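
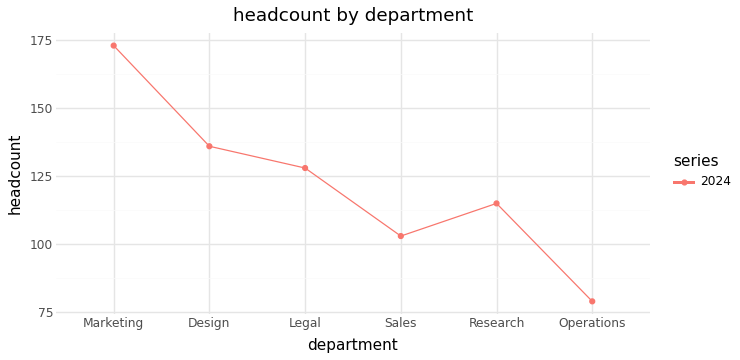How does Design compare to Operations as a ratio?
Design ≈ 140, Operations ≈ 80; 140/80 ≈ 1.75.

≈ 1.75×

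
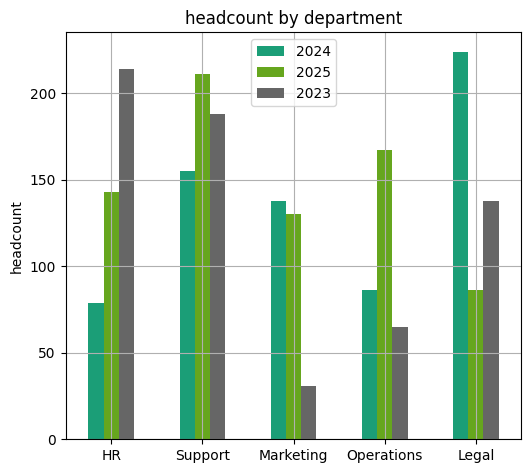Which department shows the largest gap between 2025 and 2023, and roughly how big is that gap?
Operations, ≈ 100

Operations: 2025 ≈ 160, 2023 ≈ 60 → gap ≈ 100. Next-largest (Marketing) is only ≈ 80.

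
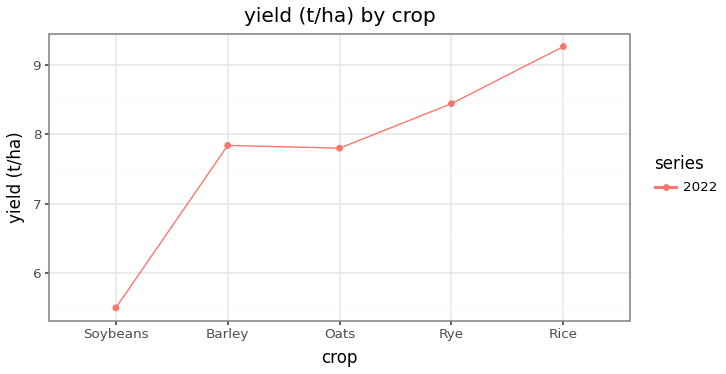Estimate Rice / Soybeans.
Rice ≈ 9.5, Soybeans ≈ 5.5; 9.5/5.5 ≈ 1.73.

≈ 1.73×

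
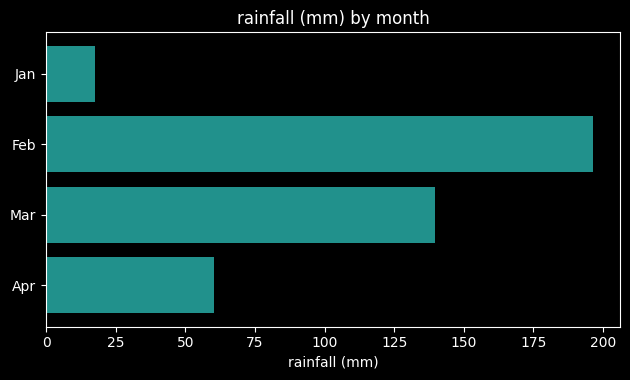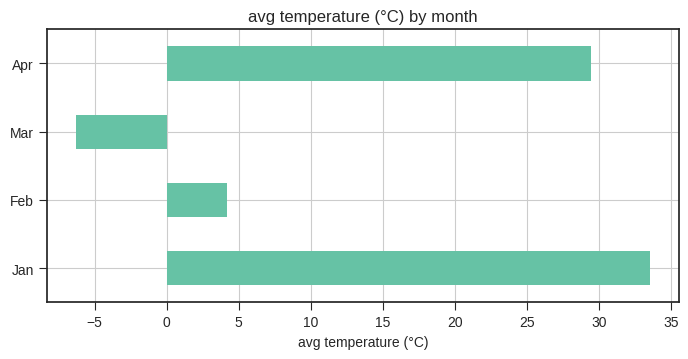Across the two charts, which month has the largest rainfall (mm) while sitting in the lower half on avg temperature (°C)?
Chart 2 median avg temperature (°C) ≈ 15; below-median months: Feb, Mar. Among those, Feb has the highest rainfall (mm) (≈ 200).

Feb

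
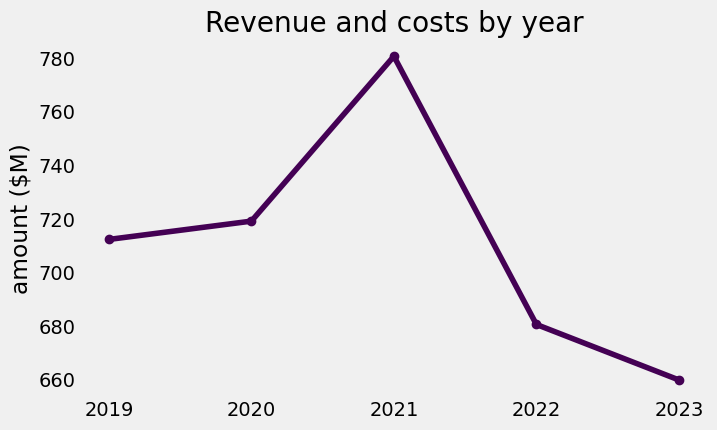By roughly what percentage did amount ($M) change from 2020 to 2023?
2020 ≈ 720, 2023 ≈ 660; (660 − 720) / 720 ≈ -8.3%.

≈ -8.3%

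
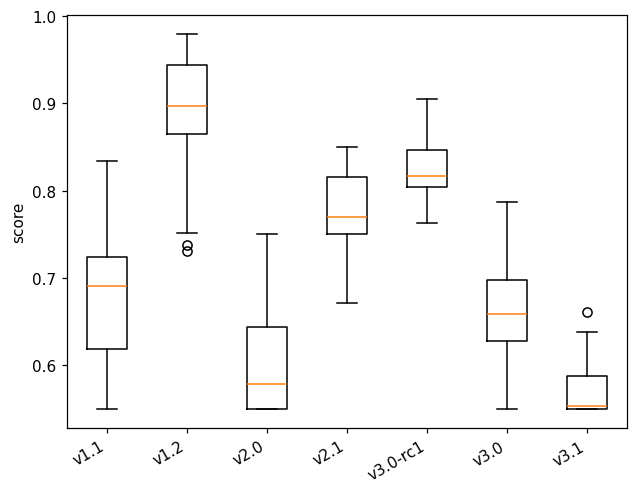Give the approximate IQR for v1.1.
≈ 0.10

Q3 ≈ 0.70, Q1 ≈ 0.60; IQR ≈ 0.10.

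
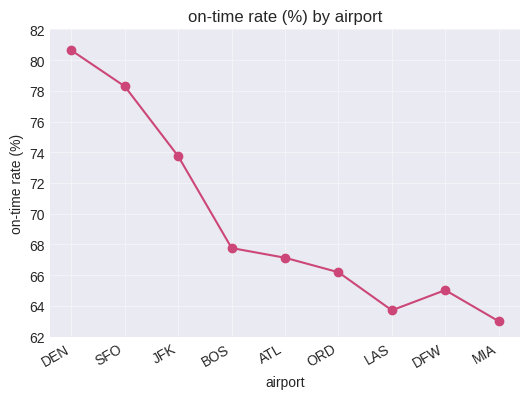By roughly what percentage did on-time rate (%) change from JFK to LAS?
≈ -13.5%

JFK ≈ 74, LAS ≈ 64; (64 − 74) / 74 ≈ -13.5%.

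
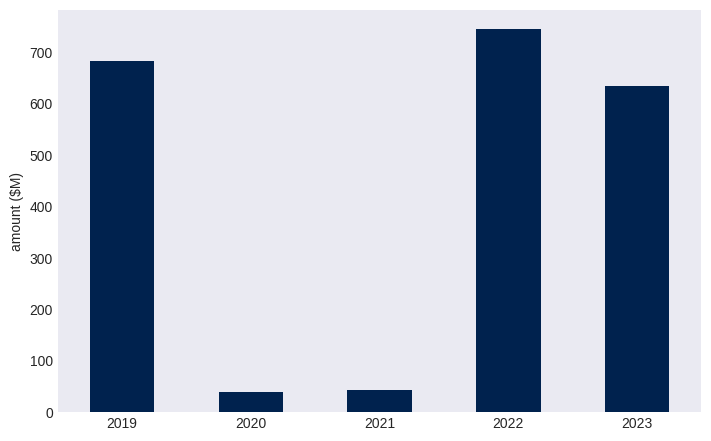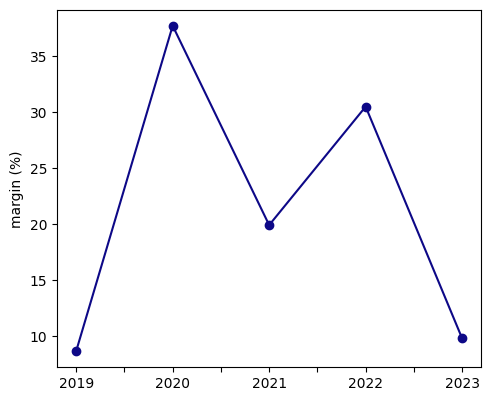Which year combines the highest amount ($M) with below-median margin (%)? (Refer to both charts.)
Chart 2 median margin (%) ≈ 20; below-median years: 2019, 2023. Among those, 2019 has the highest amount ($M) (≈ 700).

2019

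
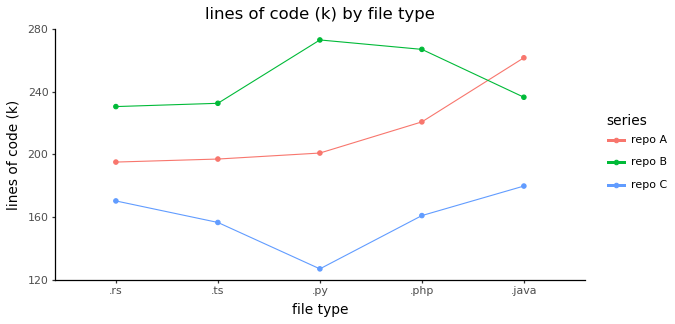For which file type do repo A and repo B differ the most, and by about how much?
.py, ≈ 80 k

.py: repo A ≈ 200, repo B ≈ 280 → gap ≈ 80. Next-largest (.php) is only ≈ 40.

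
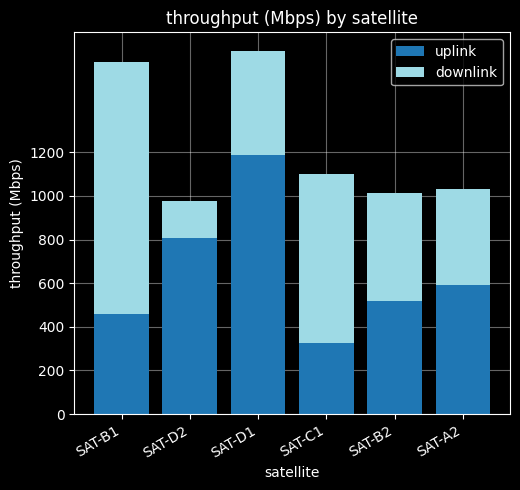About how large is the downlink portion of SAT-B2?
downlink top ≈ 1000, bottom ≈ 600; segment ≈ 400.

≈ 400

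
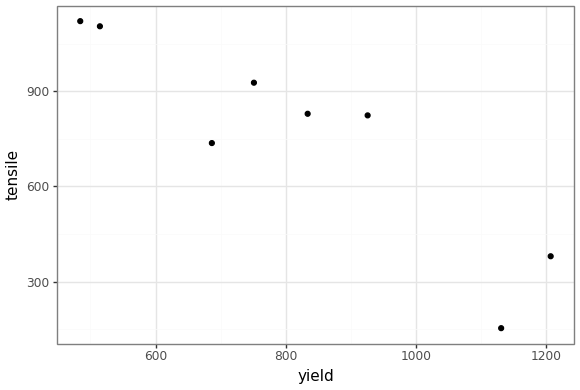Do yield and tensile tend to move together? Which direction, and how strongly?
Points are negatively correlated; strong (|r| ≈ 0.9).

negative, strong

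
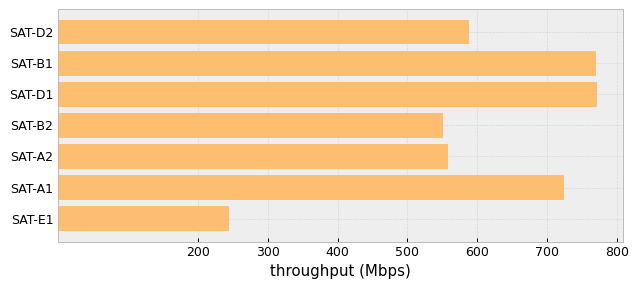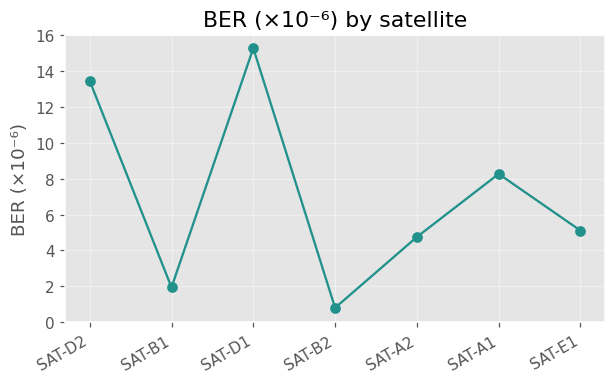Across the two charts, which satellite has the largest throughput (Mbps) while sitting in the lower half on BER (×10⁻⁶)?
Chart 2 median BER (×10⁻⁶) ≈ 6; below-median satellites: SAT-B1, SAT-B2, SAT-A2. Among those, SAT-B1 has the highest throughput (Mbps) (≈ 800).

SAT-B1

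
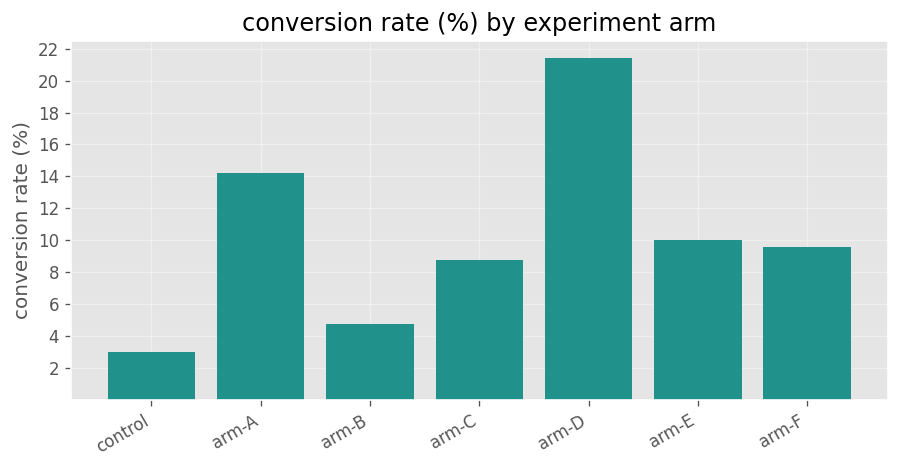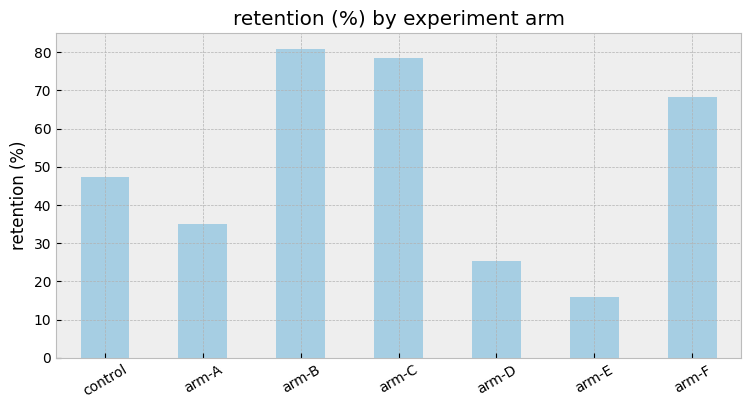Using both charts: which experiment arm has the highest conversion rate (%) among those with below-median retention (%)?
arm-D

Chart 2 median retention (%) ≈ 50; below-median experiment arms: arm-A, arm-D, arm-E. Among those, arm-D has the highest conversion rate (%) (≈ 22).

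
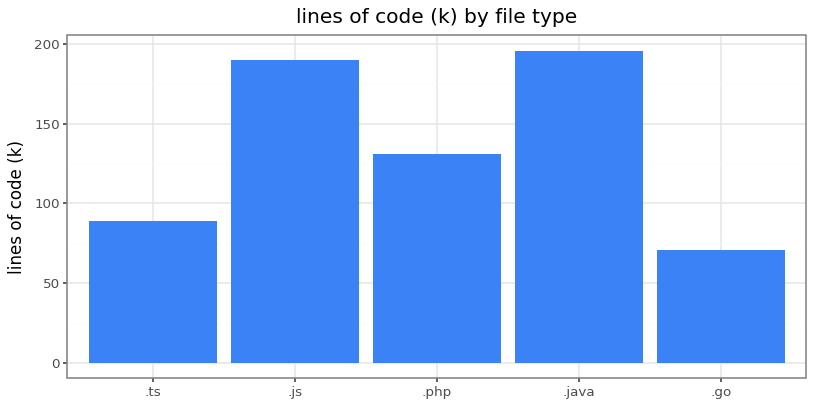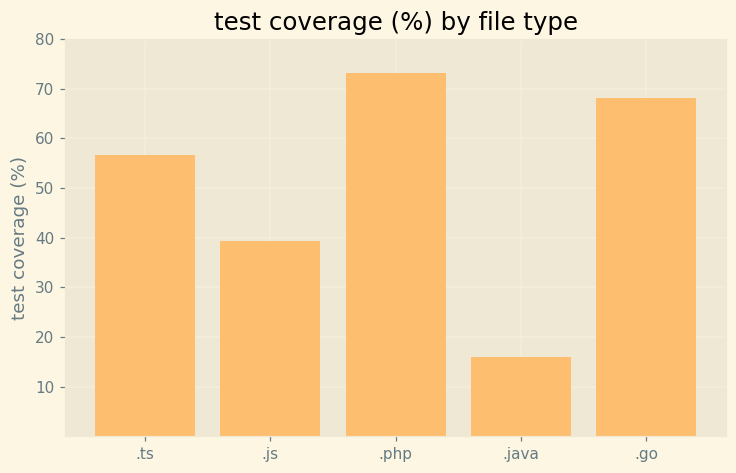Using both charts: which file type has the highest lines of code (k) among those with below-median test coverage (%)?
.java

Chart 2 median test coverage (%) ≈ 60; below-median file types: .js, .java. Among those, .java has the highest lines of code (k) (≈ 200).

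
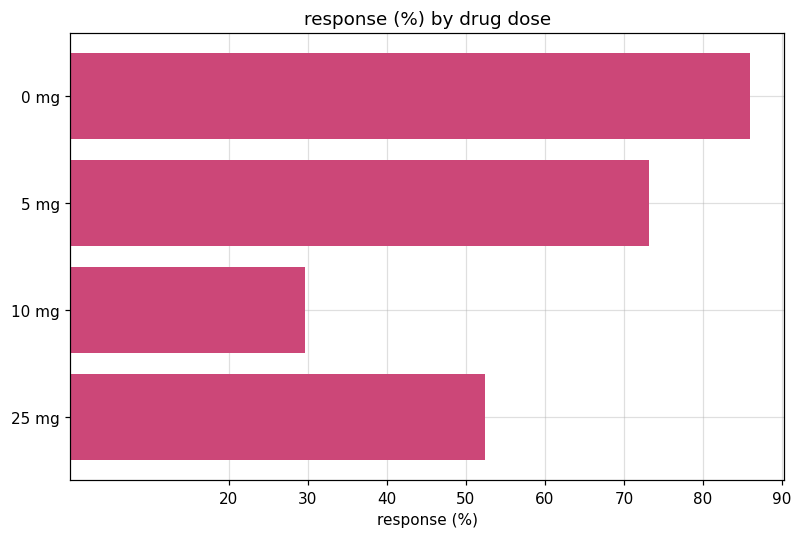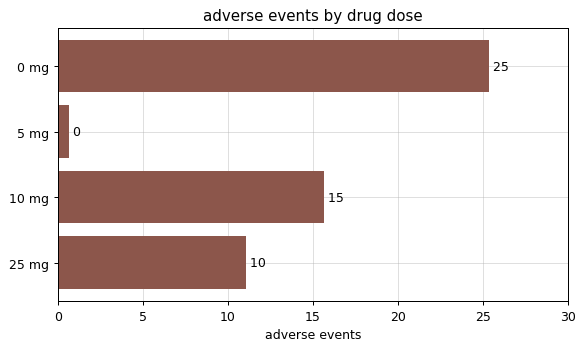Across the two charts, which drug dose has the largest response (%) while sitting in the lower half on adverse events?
Chart 2 median adverse events ≈ 15; below-median drug doses: 5 mg, 25 mg. Among those, 5 mg has the highest response (%) (≈ 70).

5 mg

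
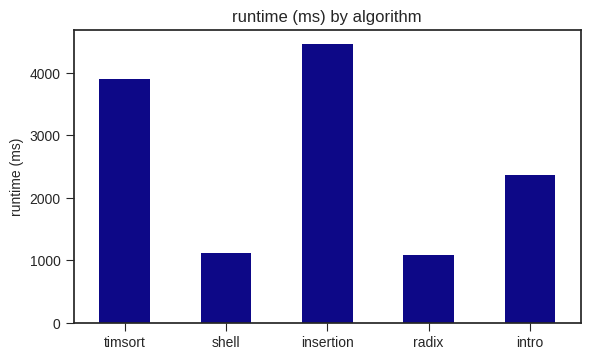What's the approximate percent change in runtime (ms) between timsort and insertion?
timsort ≈ 4000, insertion ≈ 4500; (4500 − 4000) / 4000 ≈ +12.5%.

≈ +12.5%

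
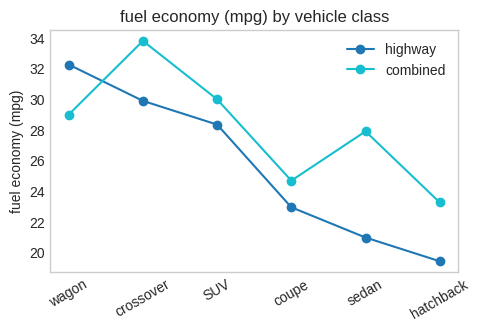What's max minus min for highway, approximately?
≈ 12

Max wagon ≈ 32, min hatchback ≈ 20; range ≈ 12.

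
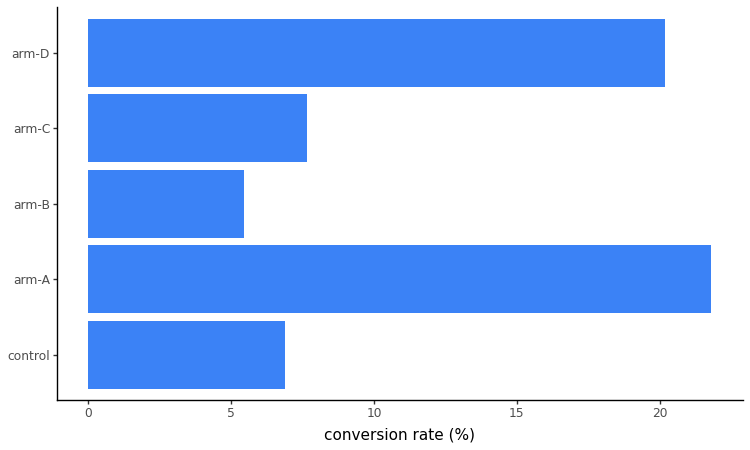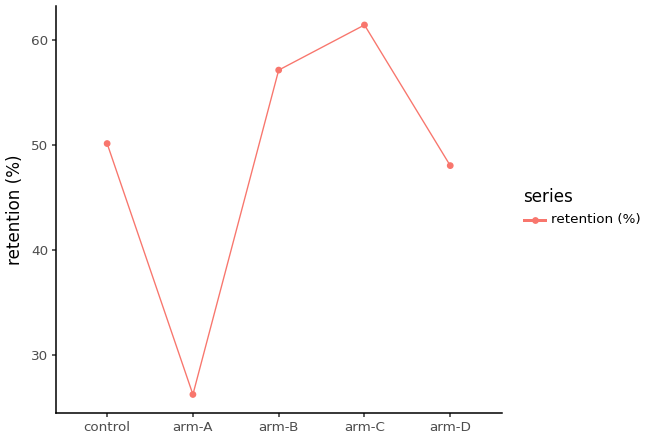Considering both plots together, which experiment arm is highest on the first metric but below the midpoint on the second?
arm-A

Chart 2 median retention (%) ≈ 50; below-median experiment arms: arm-A, arm-D. Among those, arm-A has the highest conversion rate (%) (≈ 22).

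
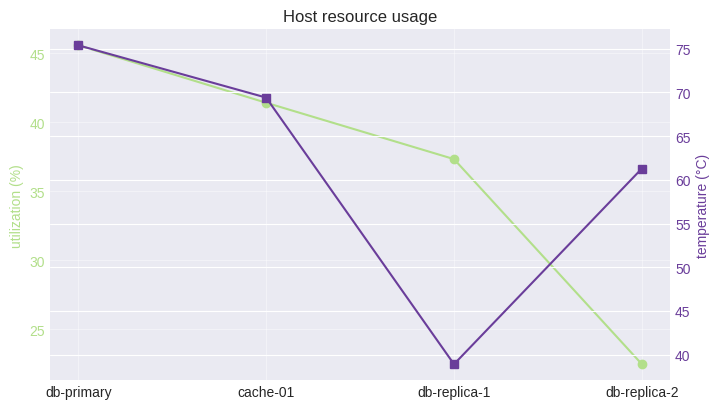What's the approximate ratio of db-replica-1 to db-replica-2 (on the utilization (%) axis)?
≈ 1.73×

db-replica-1 ≈ 38, db-replica-2 ≈ 22; 38/22 ≈ 1.73.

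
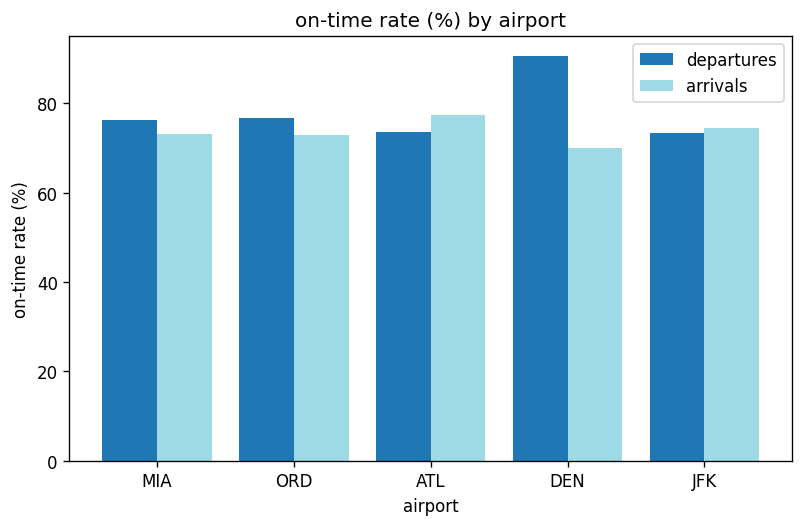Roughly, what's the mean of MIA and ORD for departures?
(80 + 80) / 2 ≈ 80.

≈ 80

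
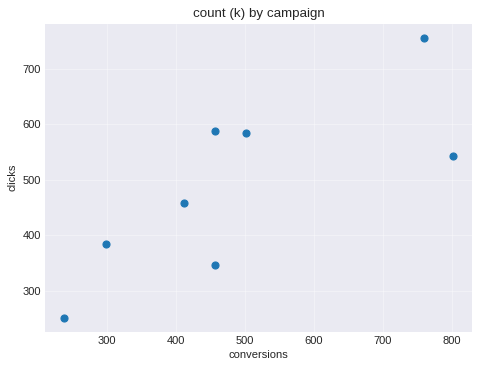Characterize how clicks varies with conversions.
positive, strong

Points are positively correlated; strong (|r| ≈ 0.8).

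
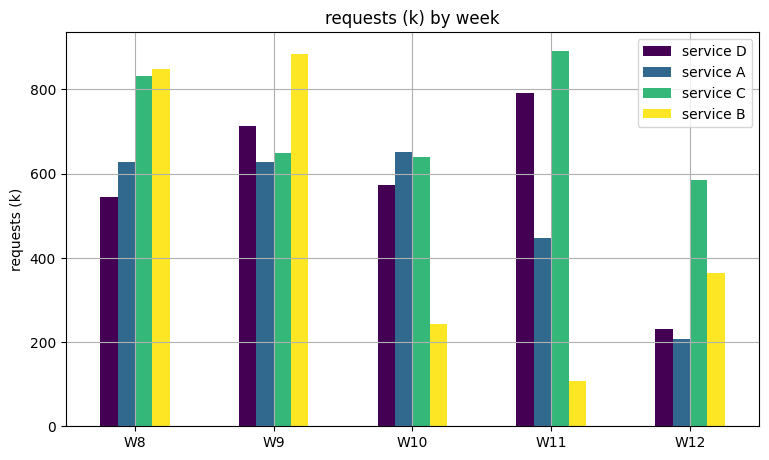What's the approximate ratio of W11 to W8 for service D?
W11 ≈ 800, W8 ≈ 500; 800/500 ≈ 1.6.

≈ 1.6×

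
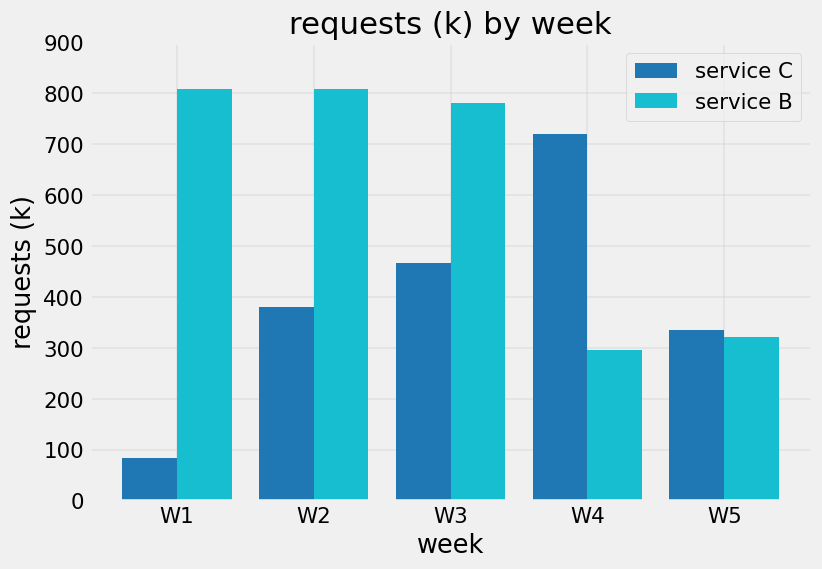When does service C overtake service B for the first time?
W3: service C ≈ 500 vs service B ≈ 800 (not yet); W4: service C ≈ 700 vs service B ≈ 300 (first crossover).

W4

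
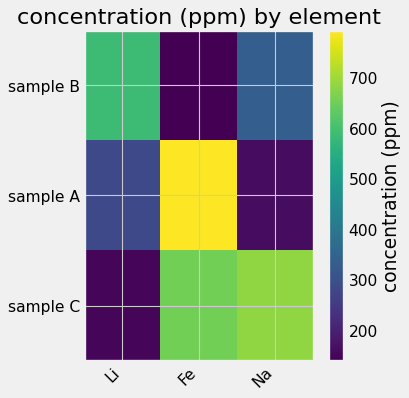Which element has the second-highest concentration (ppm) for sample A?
Top 3 for sample A: Fe ≈ 800, Li ≈ 300, Na ≈ 200.

Li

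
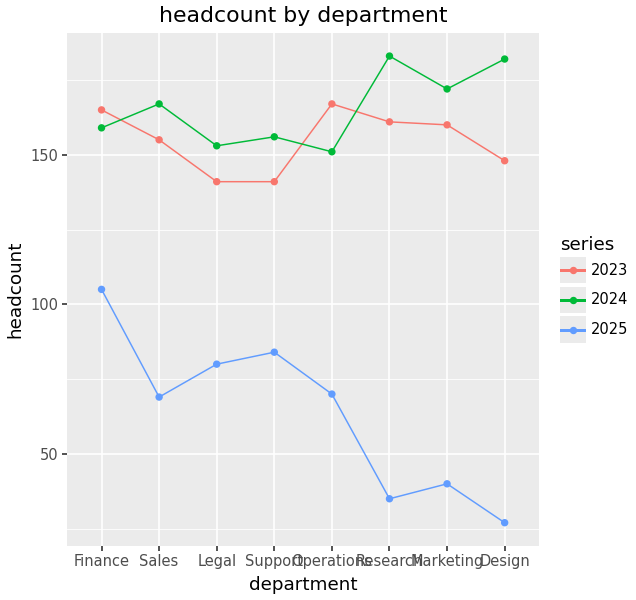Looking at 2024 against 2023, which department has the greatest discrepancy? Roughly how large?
Design: 2024 ≈ 180, 2023 ≈ 140 → gap ≈ 40. Next-largest (Research) is only ≈ 20.

Design, ≈ 40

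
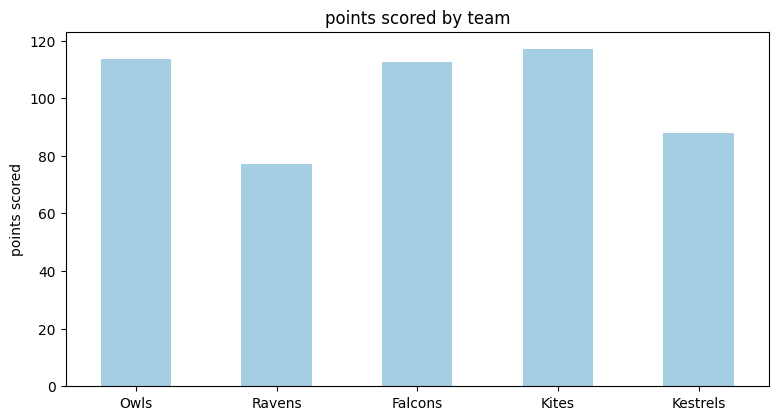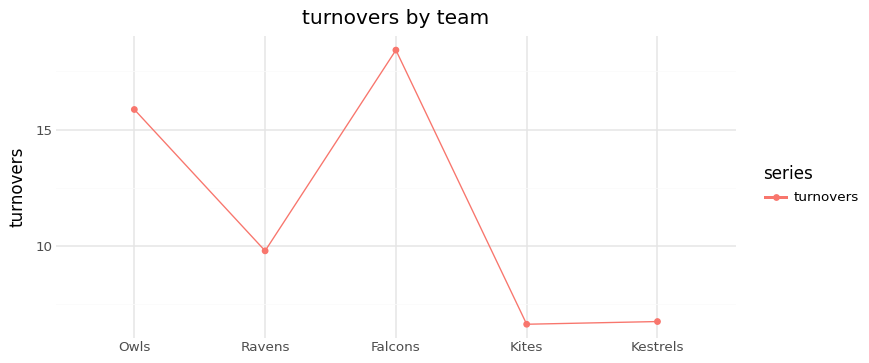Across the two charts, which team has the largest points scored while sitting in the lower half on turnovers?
Kites

Chart 2 median turnovers ≈ 10; below-median teams: Kites, Kestrels. Among those, Kites has the highest points scored (≈ 120).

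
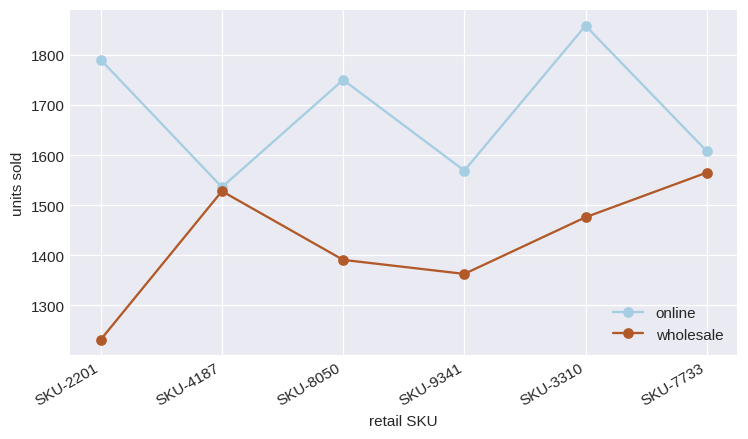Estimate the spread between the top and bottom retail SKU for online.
≈ 400

Max SKU-3310 ≈ 1900, min SKU-4187 ≈ 1500; range ≈ 400.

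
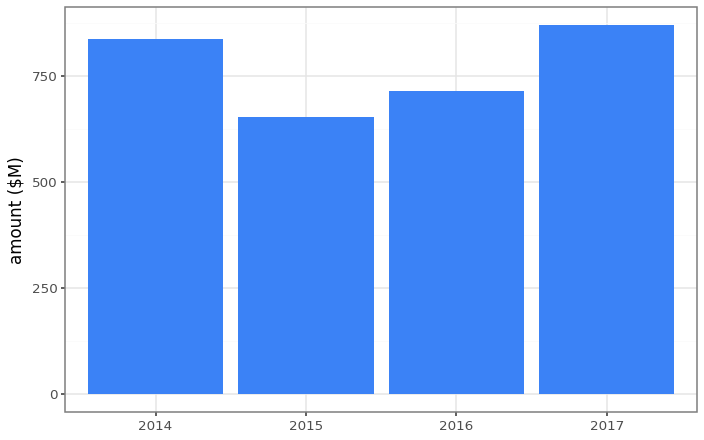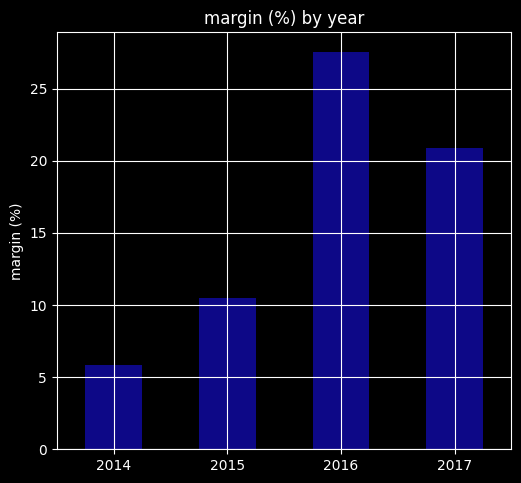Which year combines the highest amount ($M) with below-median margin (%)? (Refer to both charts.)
Chart 2 median margin (%) ≈ 15; below-median years: 2014, 2015. Among those, 2014 has the highest amount ($M) (≈ 800).

2014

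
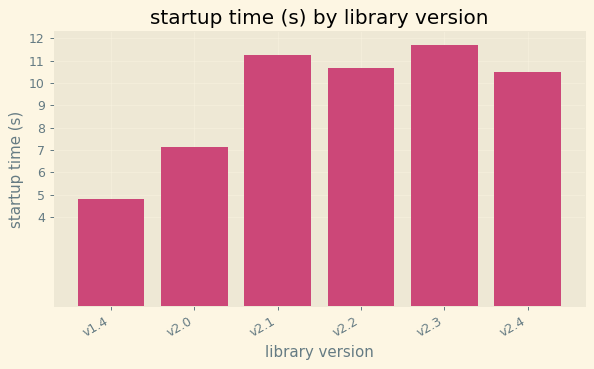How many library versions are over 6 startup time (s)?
5

Above 6: v2.0, v2.1, v2.2, v2.3, v2.4.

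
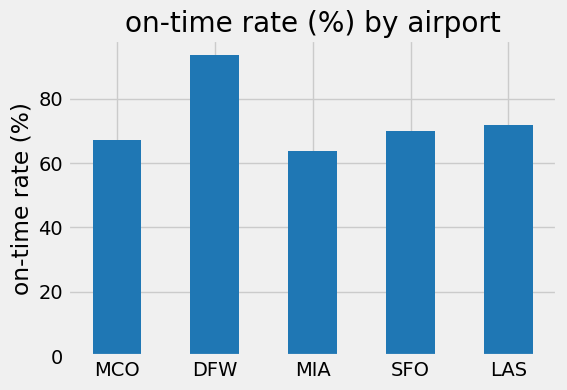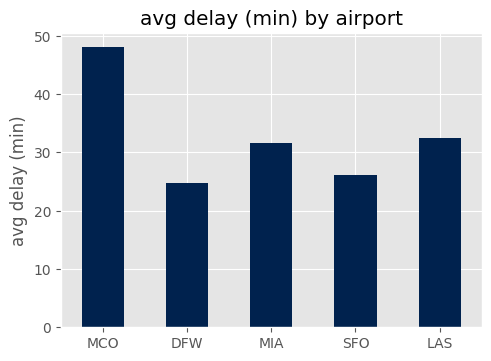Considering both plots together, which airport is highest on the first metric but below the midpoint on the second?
DFW

Chart 2 median avg delay (min) ≈ 30; below-median airports: DFW, SFO. Among those, DFW has the highest on-time rate (%) (≈ 90).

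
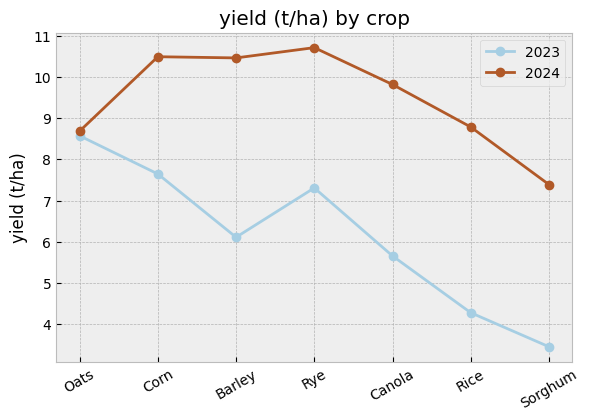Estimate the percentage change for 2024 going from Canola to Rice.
≈ -10%

Canola ≈ 10, Rice ≈ 9; (9 − 10) / 10 ≈ -10%.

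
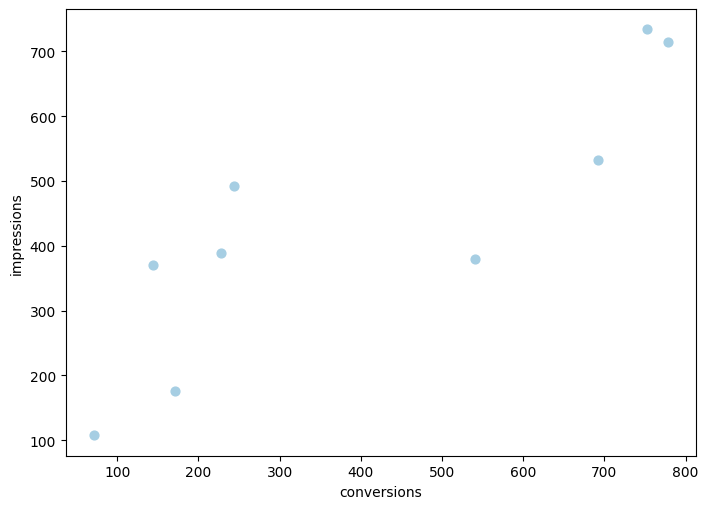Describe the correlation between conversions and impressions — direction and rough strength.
positive, strong

Points are positively correlated; strong (|r| ≈ 0.9).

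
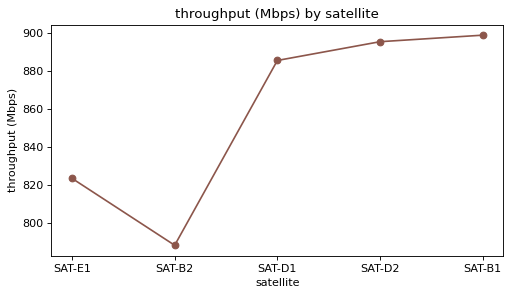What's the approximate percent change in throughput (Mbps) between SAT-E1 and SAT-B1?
SAT-E1 ≈ 820, SAT-B1 ≈ 900; (900 − 820) / 820 ≈ +9.8%.

≈ +9.8%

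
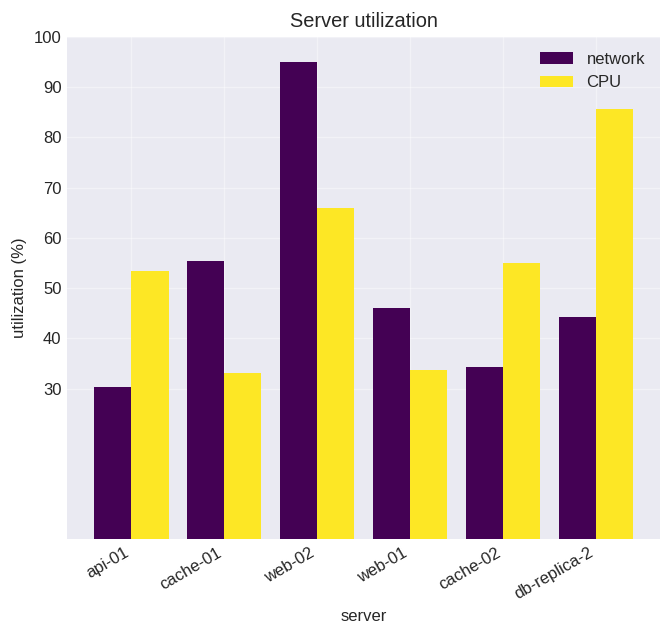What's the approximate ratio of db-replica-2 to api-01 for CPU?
≈ 1.8×

db-replica-2 ≈ 90, api-01 ≈ 50; 90/50 ≈ 1.8.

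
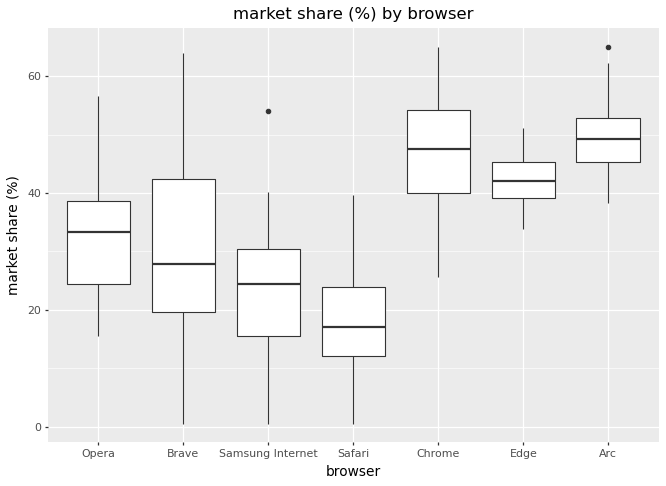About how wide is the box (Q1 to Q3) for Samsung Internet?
Q3 ≈ 30, Q1 ≈ 15; IQR ≈ 15.

≈ 15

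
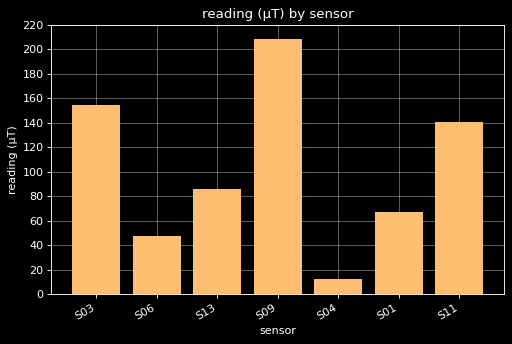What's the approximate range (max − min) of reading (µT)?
Max S09 ≈ 200, min S04 ≈ 20; range ≈ 180.

≈ 180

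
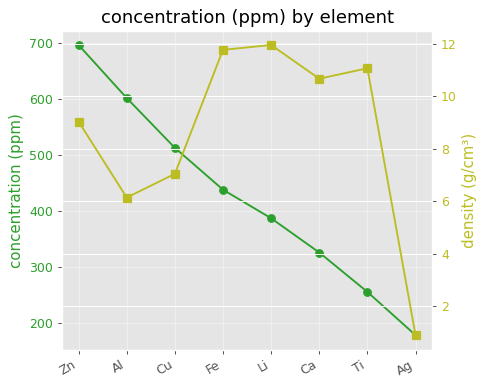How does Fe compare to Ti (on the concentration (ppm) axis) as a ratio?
≈ 1.8×

Fe ≈ 450, Ti ≈ 250; 450/250 ≈ 1.8.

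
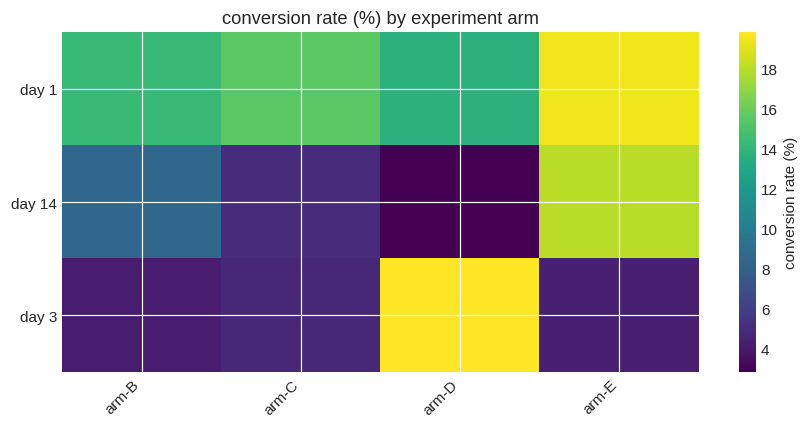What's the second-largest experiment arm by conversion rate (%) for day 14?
arm-B

Top 3 for day 14: arm-E ≈ 18, arm-B ≈ 8, arm-C ≈ 4.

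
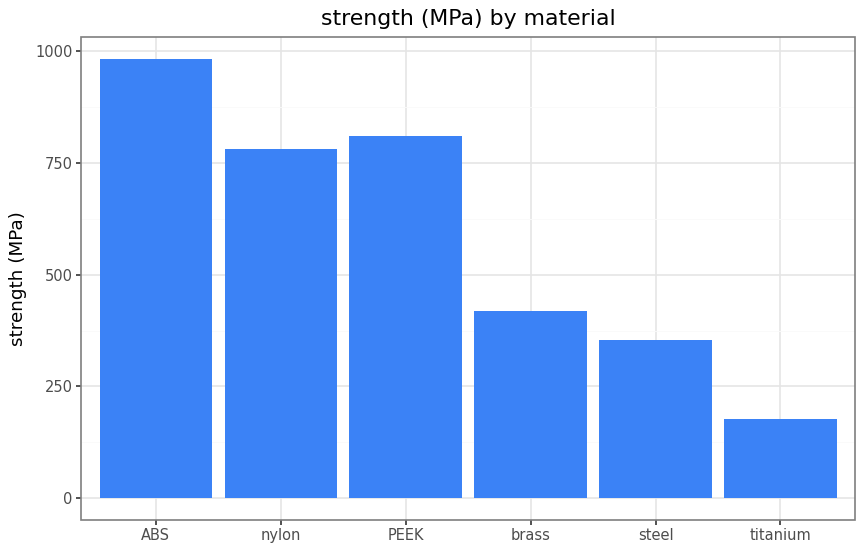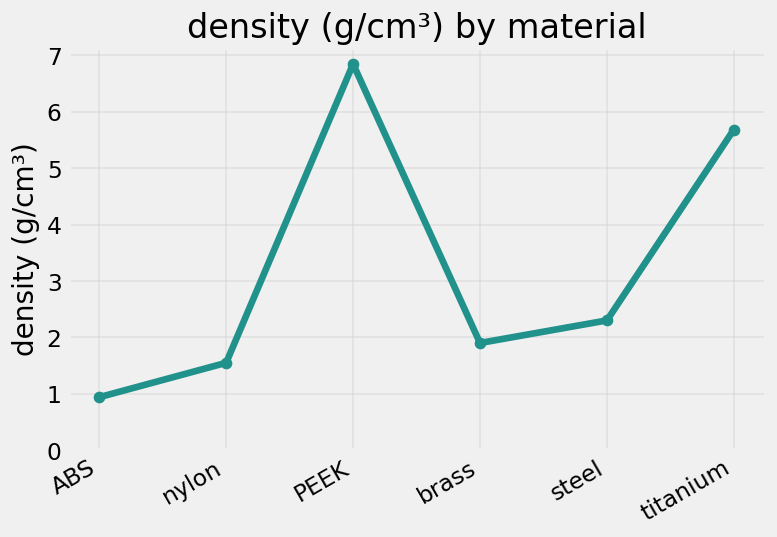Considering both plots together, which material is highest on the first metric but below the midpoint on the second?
Chart 2 median density (g/cm³) ≈ 2; below-median materials: ABS, nylon, brass. Among those, ABS has the highest strength (MPa) (≈ 1000).

ABS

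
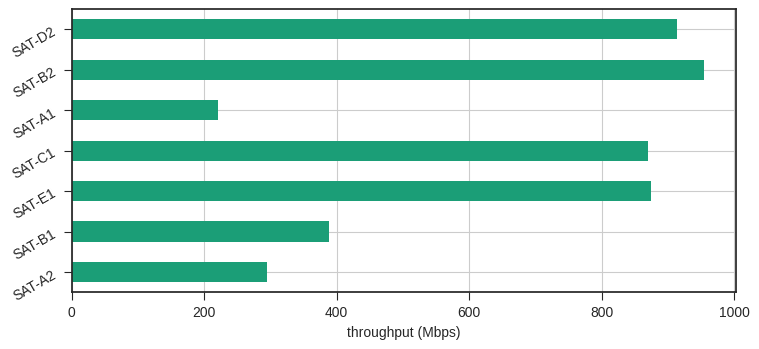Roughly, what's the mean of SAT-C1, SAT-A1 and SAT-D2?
≈ 667

(900 + 200 + 900) / 3 ≈ 667.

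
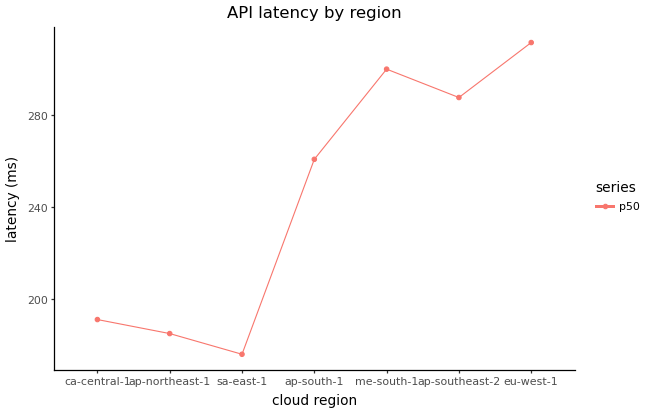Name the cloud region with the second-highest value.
Top 3: eu-west-1 ≈ 320, me-south-1 ≈ 300, ap-southeast-2 ≈ 280.

me-south-1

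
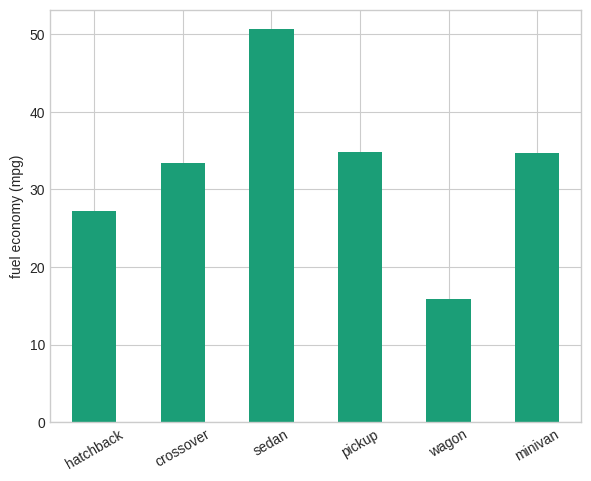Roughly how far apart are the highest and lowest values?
≈ 35

Max sedan ≈ 50, min wagon ≈ 15; range ≈ 35.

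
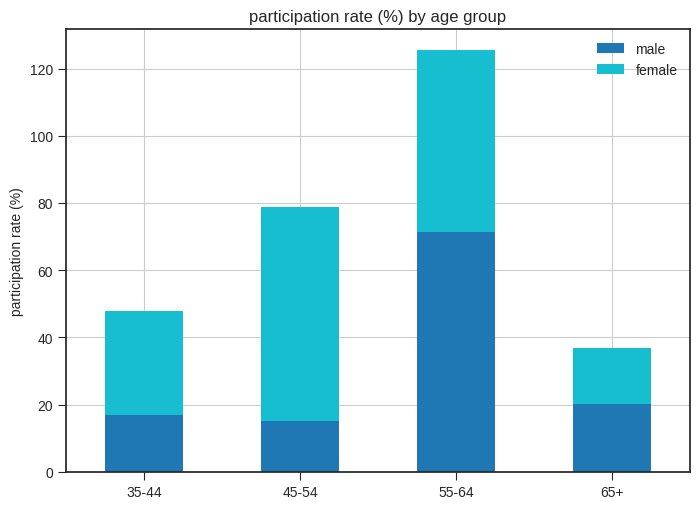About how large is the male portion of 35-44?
male top ≈ 20, bottom ≈ 0; segment ≈ 20.

≈ 20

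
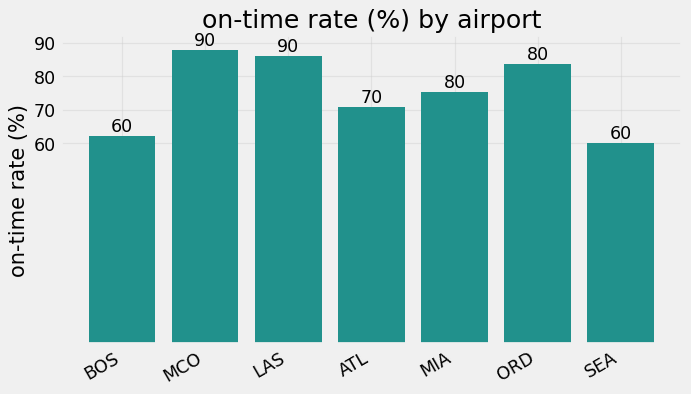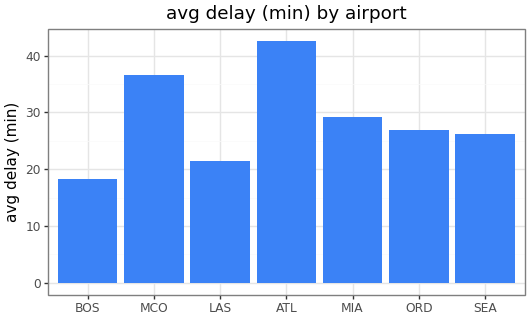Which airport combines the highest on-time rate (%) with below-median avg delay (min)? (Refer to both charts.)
LAS

Chart 2 median avg delay (min) ≈ 25; below-median airports: BOS, LAS, SEA. Among those, LAS has the highest on-time rate (%) (≈ 90).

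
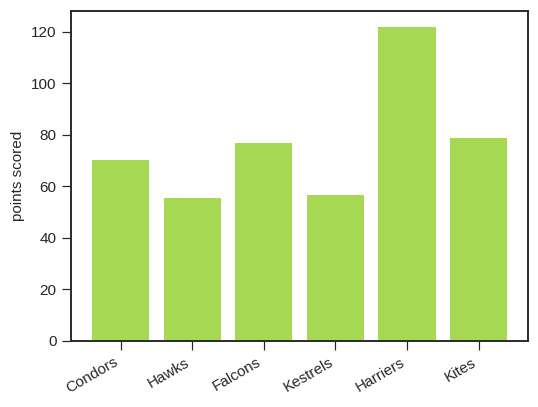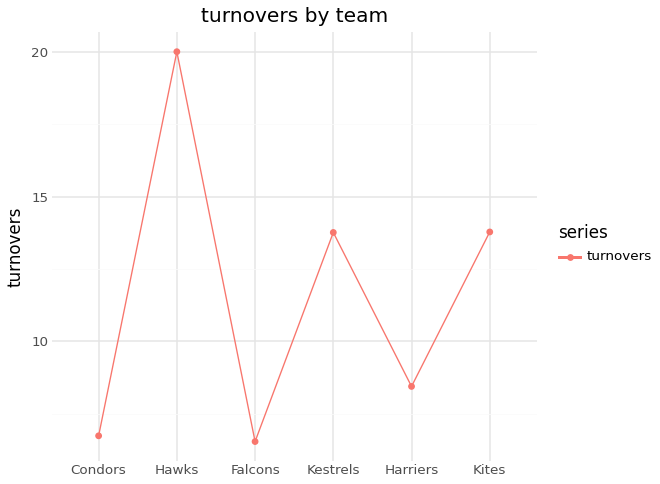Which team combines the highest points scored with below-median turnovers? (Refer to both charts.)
Chart 2 median turnovers ≈ 12; below-median teams: Condors, Falcons, Harriers. Among those, Harriers has the highest points scored (≈ 120).

Harriers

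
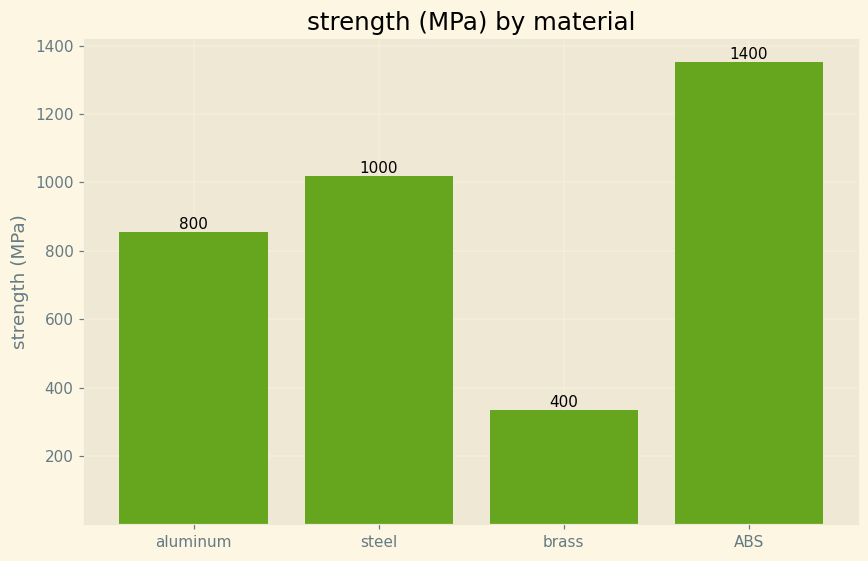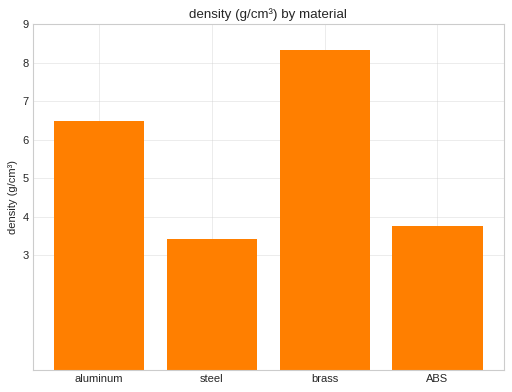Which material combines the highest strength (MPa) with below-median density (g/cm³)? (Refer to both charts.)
ABS

Chart 2 median density (g/cm³) ≈ 5; below-median materials: steel, ABS. Among those, ABS has the highest strength (MPa) (≈ 1400).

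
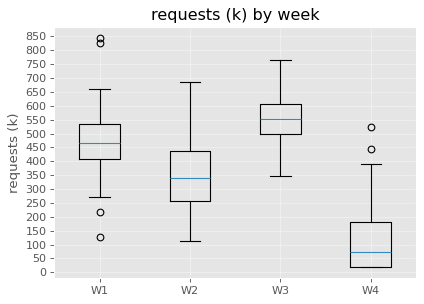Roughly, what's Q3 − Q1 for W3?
Q3 ≈ 600, Q1 ≈ 500; IQR ≈ 100.

≈ 100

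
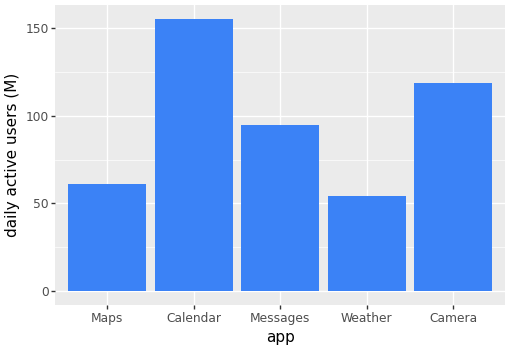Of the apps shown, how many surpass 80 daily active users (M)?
Above 80: Calendar, Messages, Camera.

3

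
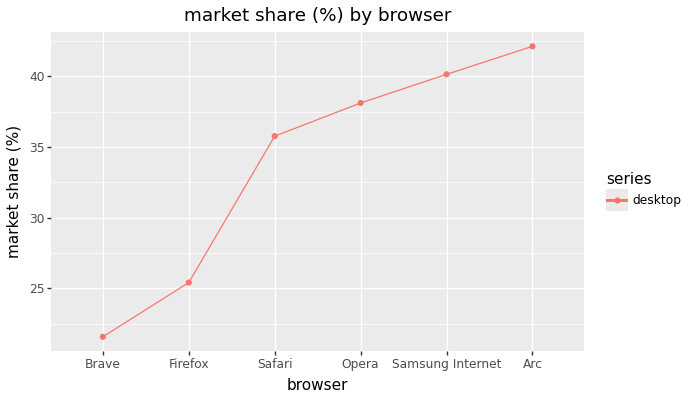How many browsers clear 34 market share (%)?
Above 34: Safari, Opera, Samsung Internet, Arc.

4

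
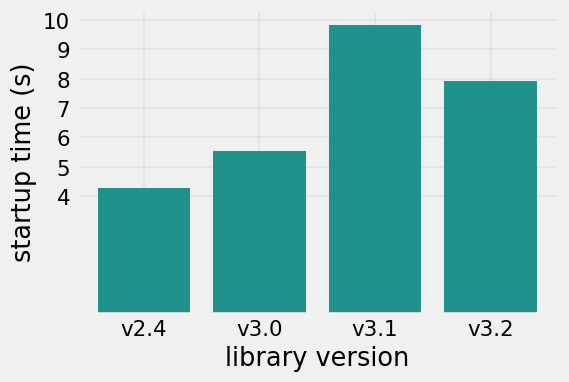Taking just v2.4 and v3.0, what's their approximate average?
≈ 5

(4 + 6) / 2 ≈ 5.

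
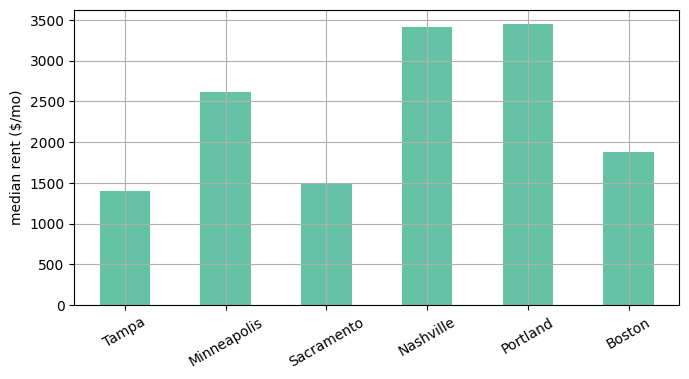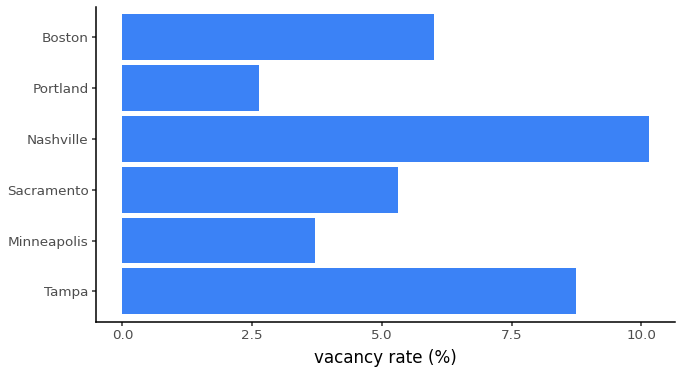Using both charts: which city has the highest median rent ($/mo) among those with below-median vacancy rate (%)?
Chart 2 median vacancy rate (%) ≈ 6; below-median cities: Minneapolis, Sacramento, Portland. Among those, Portland has the highest median rent ($/mo) (≈ 3500).

Portland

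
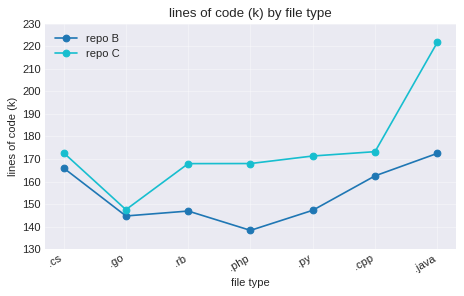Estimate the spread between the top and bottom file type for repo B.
≈ 30

Max .java ≈ 170, min .php ≈ 140; range ≈ 30.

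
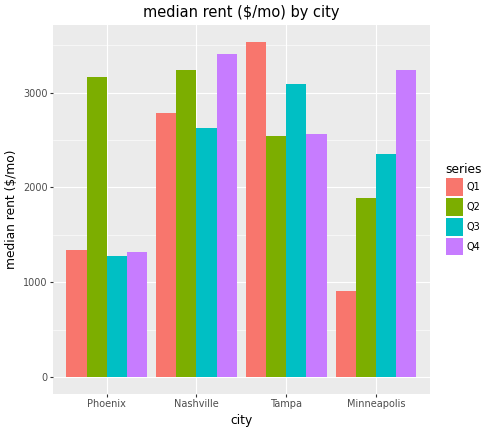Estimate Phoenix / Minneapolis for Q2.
Phoenix ≈ 3000, Minneapolis ≈ 2000; 3000/2000 ≈ 1.5.

≈ 1.5×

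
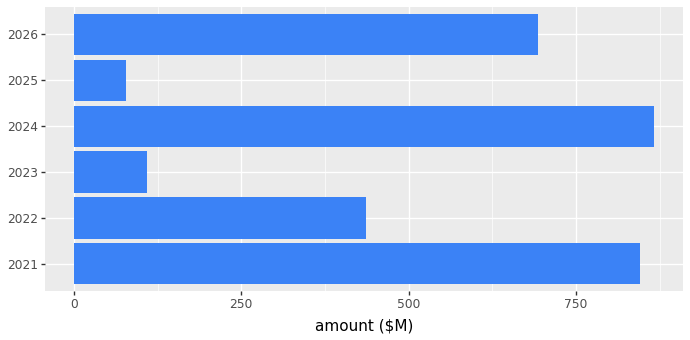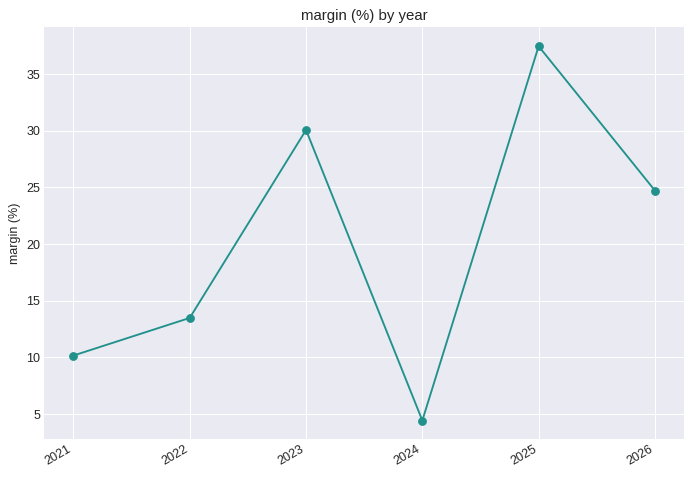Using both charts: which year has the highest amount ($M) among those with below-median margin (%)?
2024

Chart 2 median margin (%) ≈ 20; below-median years: 2021, 2022, 2024. Among those, 2024 has the highest amount ($M) (≈ 900).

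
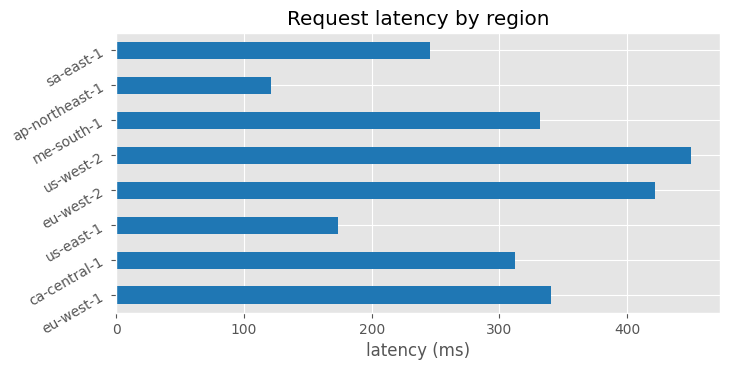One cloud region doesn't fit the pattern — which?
ap-northeast-1 ≈ 100; the rest sit between ≈ 150 and ≈ 450.

ap-northeast-1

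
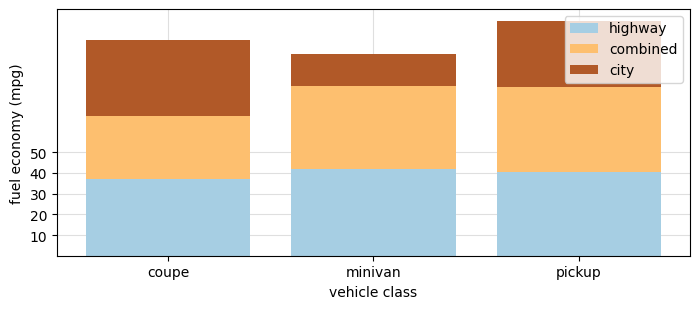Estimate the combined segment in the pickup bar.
≈ 40

combined top ≈ 80, bottom ≈ 40; segment ≈ 40.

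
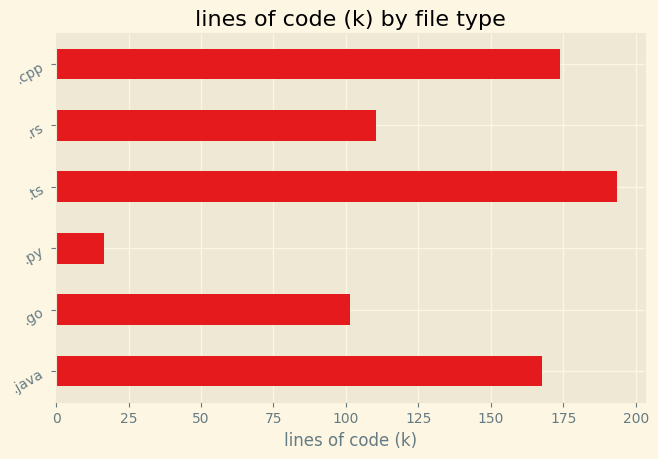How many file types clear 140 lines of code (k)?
Above 140: .java, .ts, .cpp.

3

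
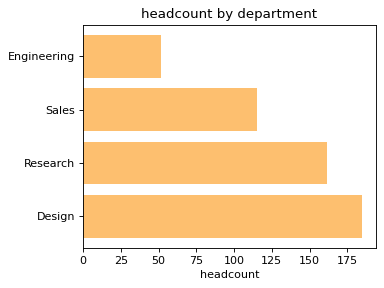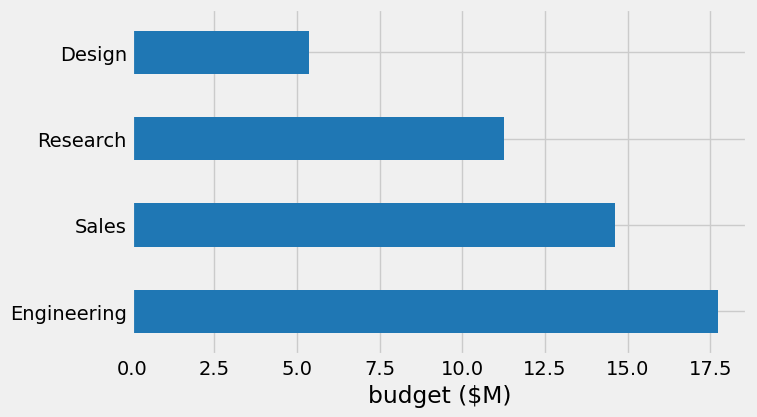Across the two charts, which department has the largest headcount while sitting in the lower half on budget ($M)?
Chart 2 median budget ($M) ≈ 12; below-median departments: Research, Design. Among those, Design has the highest headcount (≈ 180).

Design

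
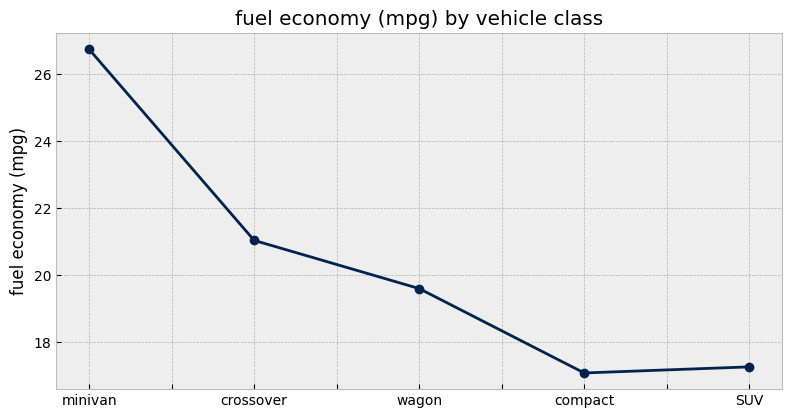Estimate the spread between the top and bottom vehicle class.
≈ 10

Max minivan ≈ 27, min compact ≈ 17; range ≈ 10.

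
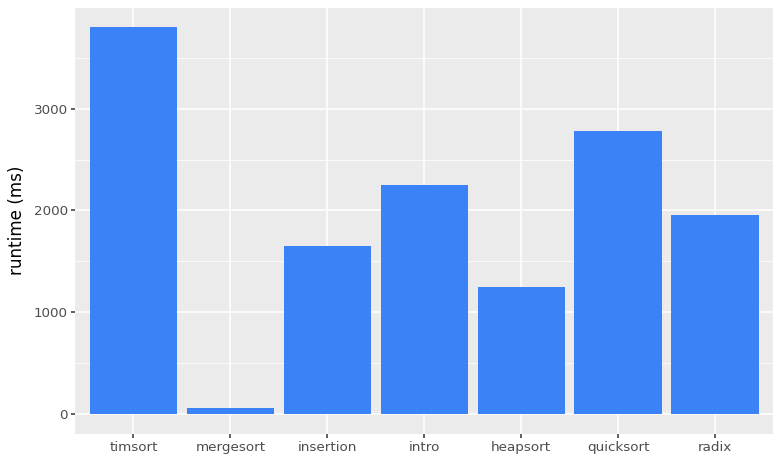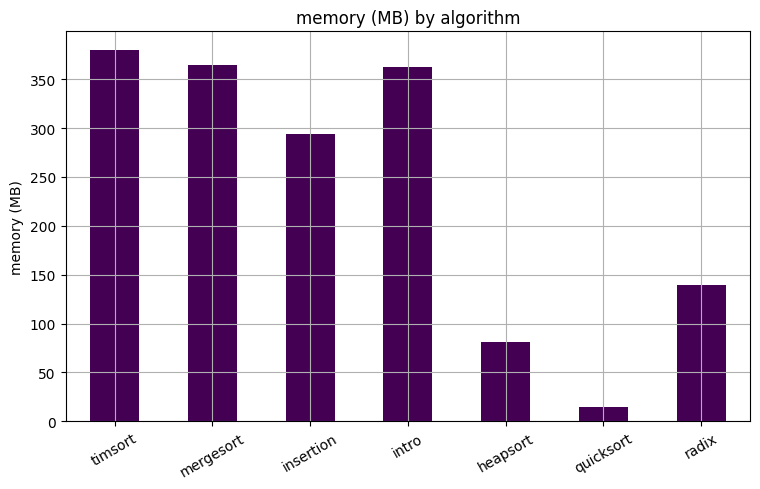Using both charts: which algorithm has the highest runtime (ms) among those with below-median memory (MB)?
Chart 2 median memory (MB) ≈ 300; below-median algorithms: heapsort, quicksort, radix. Among those, quicksort has the highest runtime (ms) (≈ 3000).

quicksort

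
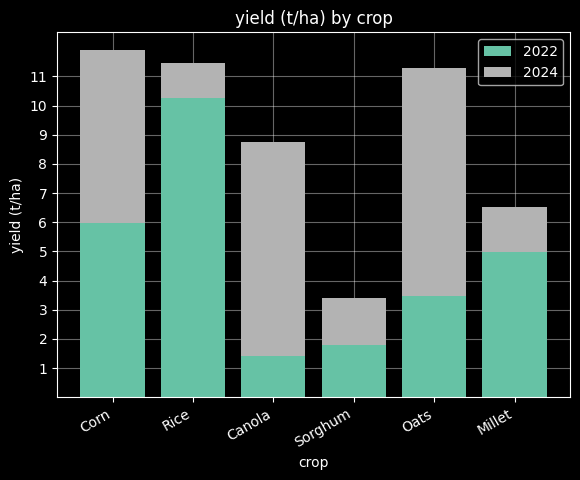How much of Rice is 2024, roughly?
≈ 1

2024 top ≈ 11, bottom ≈ 10; segment ≈ 1.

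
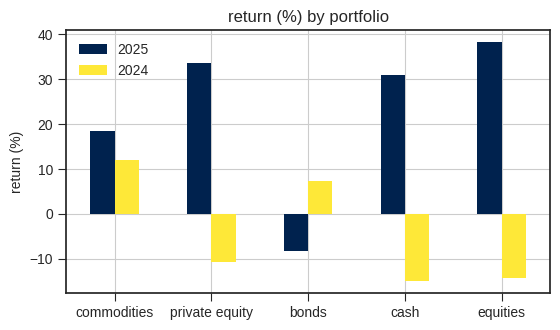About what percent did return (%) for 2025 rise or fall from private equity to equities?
private equity ≈ 35, equities ≈ 40; (40 − 35) / 35 ≈ +14.3%.

≈ +14.3%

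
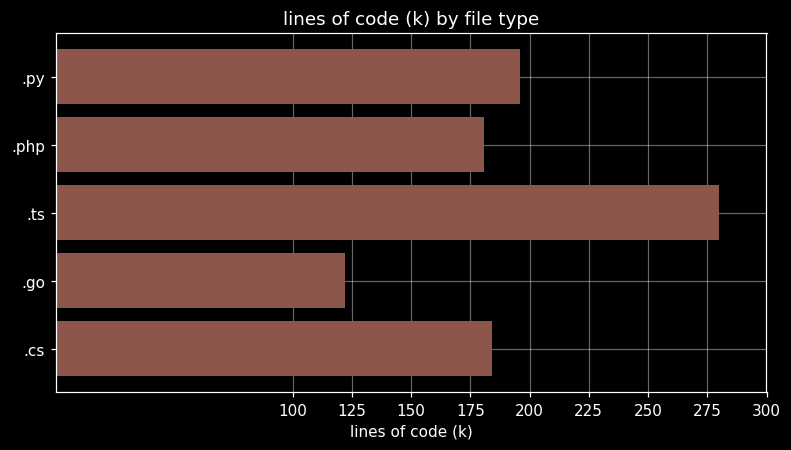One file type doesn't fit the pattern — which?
.ts

.ts ≈ 275; the rest sit between ≈ 125 and ≈ 200.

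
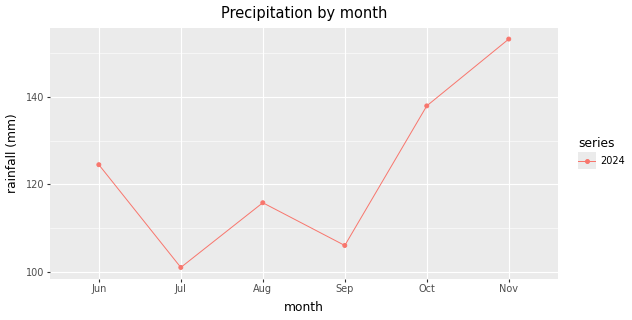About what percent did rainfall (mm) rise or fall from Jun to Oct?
Jun ≈ 125, Oct ≈ 140; (140 − 125) / 125 ≈ +12%.

≈ +12%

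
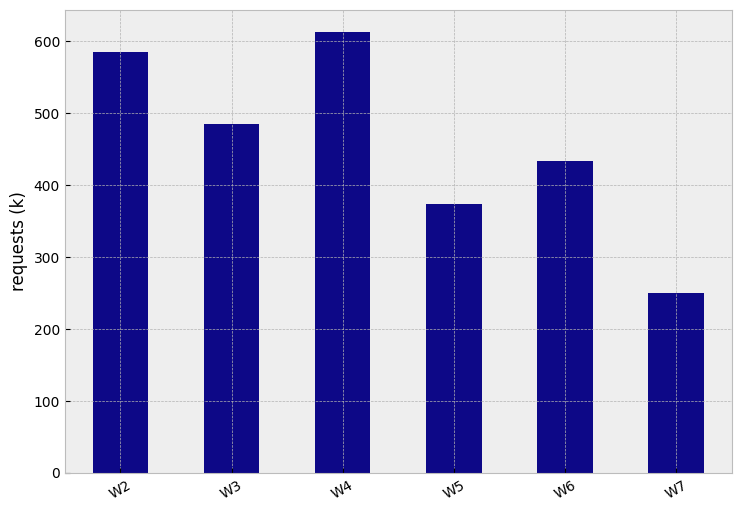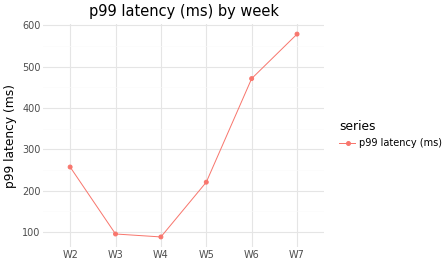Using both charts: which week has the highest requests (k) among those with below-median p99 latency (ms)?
Chart 2 median p99 latency (ms) ≈ 200; below-median weeks: W3, W4, W5. Among those, W4 has the highest requests (k) (≈ 600).

W4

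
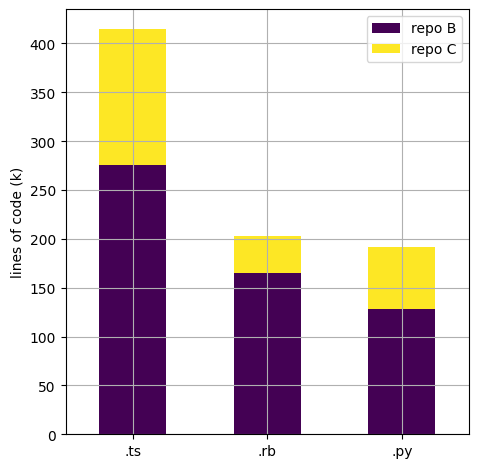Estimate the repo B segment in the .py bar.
≈ 150

repo B top ≈ 150, bottom ≈ 0; segment ≈ 150.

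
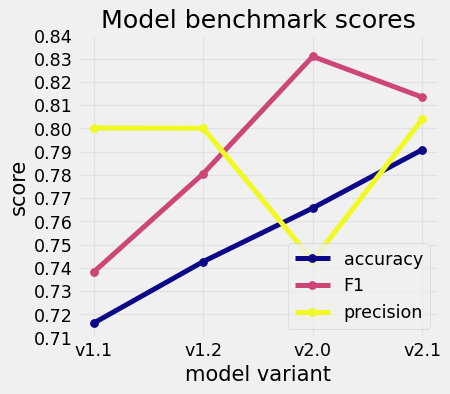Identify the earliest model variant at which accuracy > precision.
v1.2: accuracy ≈ 0.74 vs precision ≈ 0.80 (not yet); v2.0: accuracy ≈ 0.77 vs precision ≈ 0.74 (first crossover).

v2.0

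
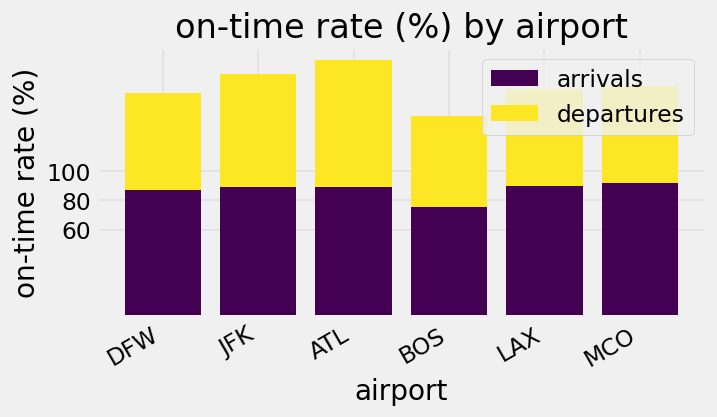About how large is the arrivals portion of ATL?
≈ 80

arrivals top ≈ 80, bottom ≈ 0; segment ≈ 80.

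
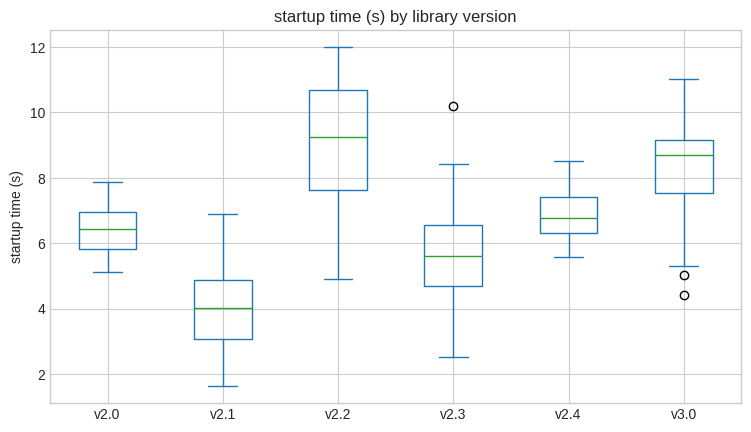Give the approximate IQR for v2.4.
Q3 ≈ 7.5, Q1 ≈ 6.5; IQR ≈ 1.0.

≈ 1.0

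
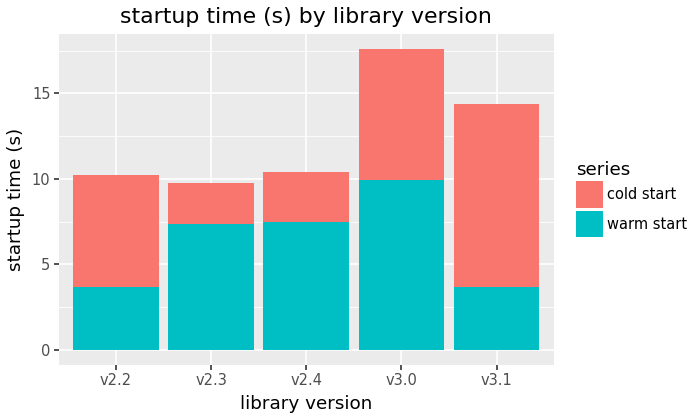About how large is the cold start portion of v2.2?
cold start top ≈ 10, bottom ≈ 4; segment ≈ 6.

≈ 6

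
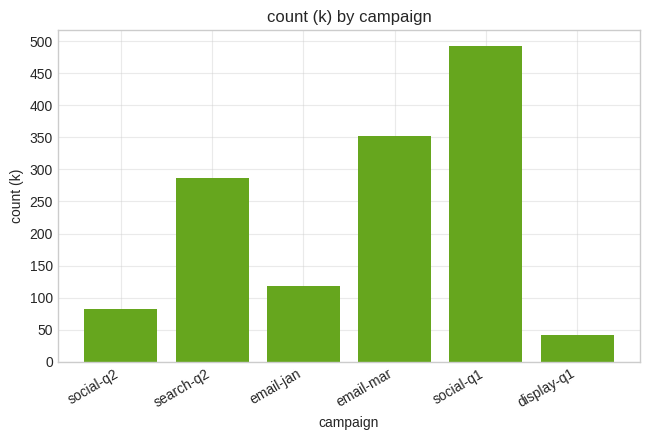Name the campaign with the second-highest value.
email-mar

Top 3: social-q1 ≈ 500, email-mar ≈ 350, search-q2 ≈ 300.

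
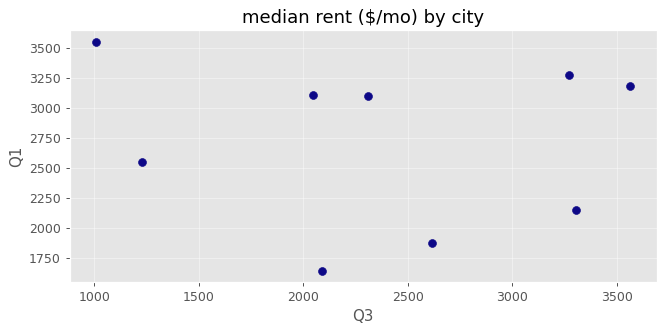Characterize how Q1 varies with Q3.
no clear correlation

Points are roughly uncorrelated; weak (|r| ≈ 0.1).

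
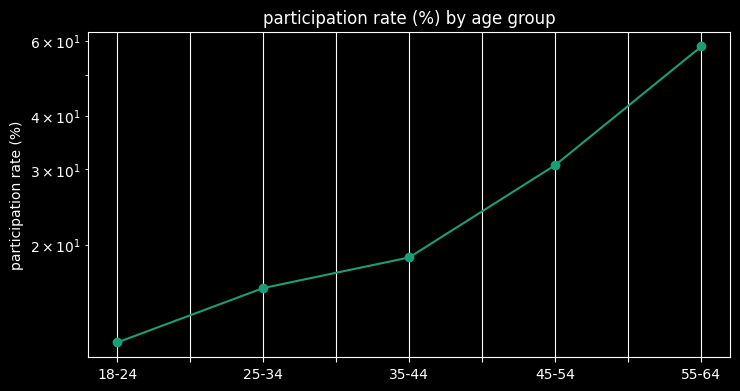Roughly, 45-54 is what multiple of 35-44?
≈ 1.5×

45-54 ≈ 30, 35-44 ≈ 20; 30/20 ≈ 1.5.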